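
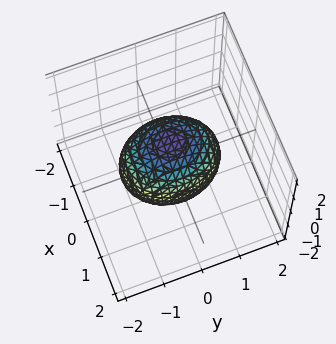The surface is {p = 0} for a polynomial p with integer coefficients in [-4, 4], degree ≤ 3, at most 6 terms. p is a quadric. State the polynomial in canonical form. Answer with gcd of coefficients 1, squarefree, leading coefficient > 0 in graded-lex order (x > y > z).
The degree is 2 — a closed, bounded, convex surface; a quadric.
Symmetries: the x ↦ −x reflection is a symmetry, so x appears only in even powers; mirror symmetry y ↦ −y ⇒ only even powers of y; the z ↦ −z reflection is a symmetry, so z appears only in even powers.
Checking where it meets the axes: among the integer gridlines, it crosses the x-axis at x ∈ {-1, 1}.
Putting this together gives p.

3*x^2 + 2*y^2 + 2*z^2 - 3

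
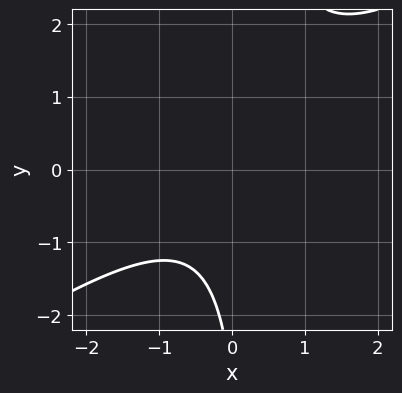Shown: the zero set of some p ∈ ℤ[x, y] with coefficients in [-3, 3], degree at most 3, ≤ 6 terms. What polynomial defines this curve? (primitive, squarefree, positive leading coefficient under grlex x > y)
2*x^2 - 3*x*y + y + 3

1. Degree: the shape is more complex than any degree-1 curve, so deg p = 2.
2. Reading off the gridlines: no x-intercept at any integer in the box; no y-intercept at any integer in the box.
3. These observations pin down the coefficients.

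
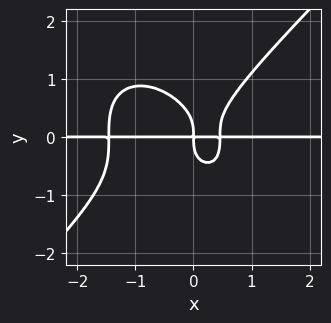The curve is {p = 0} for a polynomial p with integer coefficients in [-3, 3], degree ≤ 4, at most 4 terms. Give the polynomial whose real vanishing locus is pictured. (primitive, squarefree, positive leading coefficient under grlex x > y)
3*x^3*y - 3*y^4 + 3*x^2*y - 2*x*y

First, deg p = 4. The shape is more complex than any degree-3 curve.
Then, against the integer gridlines: every point of the x-axis in the box is on the curve.
Finally, putting this together gives p.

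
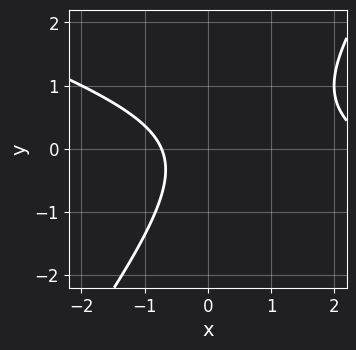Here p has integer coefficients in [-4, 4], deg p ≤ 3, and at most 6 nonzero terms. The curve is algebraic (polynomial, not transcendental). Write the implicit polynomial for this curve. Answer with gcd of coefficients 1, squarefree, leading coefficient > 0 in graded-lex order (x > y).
x^2 + 2*x*y - 2*y^2 - 2*x - 2

The degree is 2 — no degree-1 curve has this shape.
Observable constraints: no y-intercept at any integer in the box.
Putting this together gives p.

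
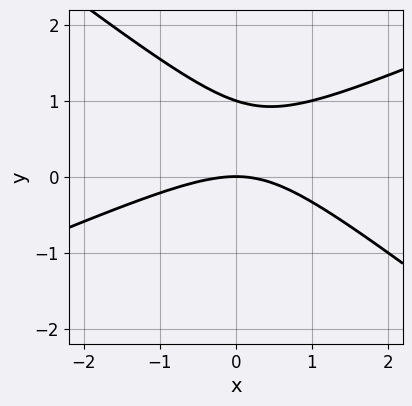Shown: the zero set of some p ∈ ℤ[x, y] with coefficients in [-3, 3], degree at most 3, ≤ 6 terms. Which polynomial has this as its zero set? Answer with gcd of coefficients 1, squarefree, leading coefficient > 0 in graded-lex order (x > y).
x^2 - x*y - 3*y^2 + 3*y

1. deg p = 2.
2. Reading off the gridlines: the y-axis gridline crossings are at y ∈ {0, 1}; it crosses the x-axis at the gridline x = 0.
3. These observations pin down the coefficients.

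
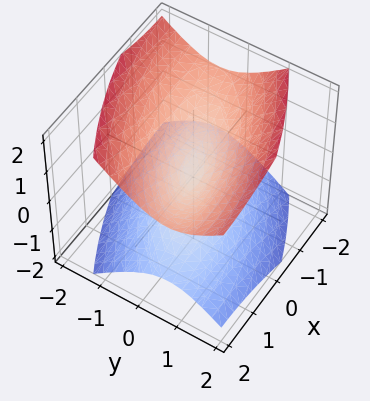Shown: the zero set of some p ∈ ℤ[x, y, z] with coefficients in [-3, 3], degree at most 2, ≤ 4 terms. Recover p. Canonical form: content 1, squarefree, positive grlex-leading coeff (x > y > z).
(a) deg p = 2. The shape is more complex than any degree-1 surface.
(b) From the visible intercepts: it meets the x-axis at x = 0 (among the integer gridlines); it crosses the z-axis at the gridline z = 0; it crosses the y-axis at the gridline y = 0.
(c) Putting this together gives p.

x^2 - 2*x*y + 3*y^2 - 3*z^2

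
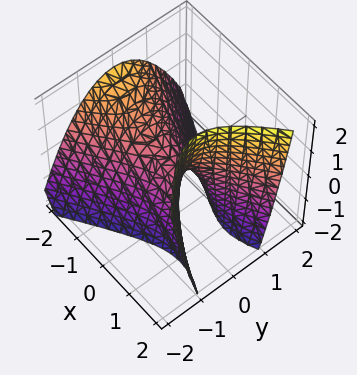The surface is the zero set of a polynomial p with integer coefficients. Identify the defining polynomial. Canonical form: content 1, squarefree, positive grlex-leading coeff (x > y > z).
deg p = 2.
Checking where it meets the axes: one x-axis crossing is at x = 0; it crosses the z-axis at the gridline z = 0; it crosses the y-axis at the gridline y = 0.
These observations pin down the coefficients.

x^2 + x*z - 2*y^2 - z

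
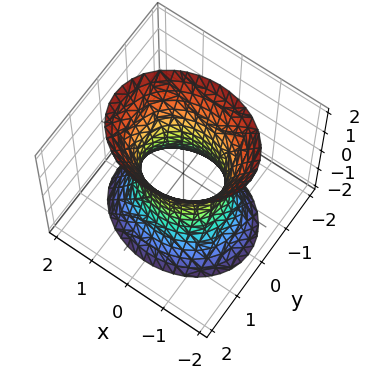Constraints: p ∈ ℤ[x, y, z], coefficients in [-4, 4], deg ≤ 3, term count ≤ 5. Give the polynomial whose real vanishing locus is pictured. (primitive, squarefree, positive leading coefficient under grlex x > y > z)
Degree: one connected sheet with a waist; a quadric, so deg p = 2.
Symmetries: mirror symmetry y ↦ −y ⇒ only even powers of y; mirror symmetry z ↦ −z ⇒ only even powers of z; it's symmetric under x → −x, forcing even powers of x.
From the visible intercepts: the surface avoids every integer z-axis point in the box; the x-axis gridline crossings are at x ∈ {-1, 1}.
Fitting integer coefficients to these (and the overall shape) gives p.

2*x^2 + 3*y^2 - z^2 - 2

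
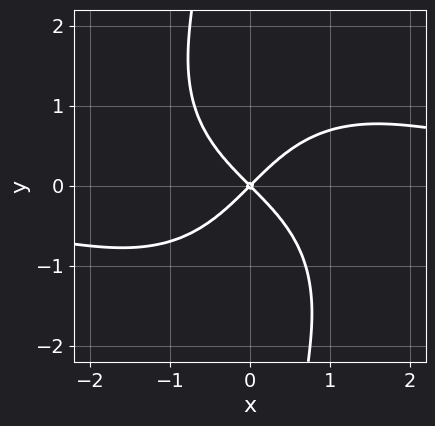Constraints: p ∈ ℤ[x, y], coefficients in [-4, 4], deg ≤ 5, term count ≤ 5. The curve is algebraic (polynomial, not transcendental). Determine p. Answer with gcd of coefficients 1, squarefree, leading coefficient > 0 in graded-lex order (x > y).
x^3*y + x*y^3 - 2*x^2 + 2*y^2

First, the degree is 4 — the shape is more complex than any degree-3 curve.
Then, observable constraints: it meets the x-axis at x = 0 (among the integer gridlines); it meets the y-axis at y = 0 (among the integer gridlines).
Finally, the integer polynomial consistent with all of this is the stated p.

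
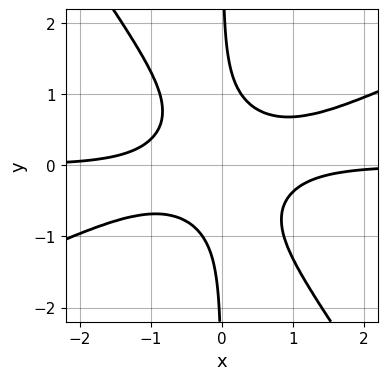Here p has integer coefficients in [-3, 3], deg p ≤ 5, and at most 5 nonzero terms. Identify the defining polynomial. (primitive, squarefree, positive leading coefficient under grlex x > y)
1. The degree is 4 — no degree-3 curve has this shape.
2. From the visible intercepts: no x-intercept at any integer in the box; the curve avoids every integer y-axis point in the box.
3. Together with the visible shape, these determine p as stated.

2*x^3*y - 3*x^2*y^2 - 3*x*y^3 + 1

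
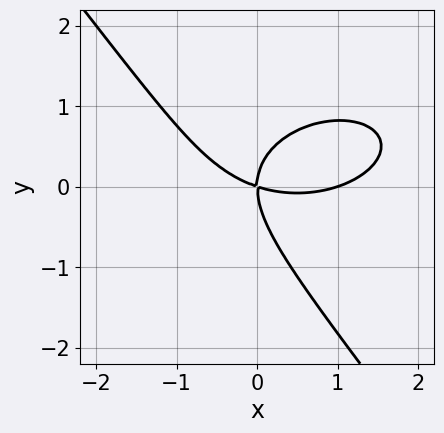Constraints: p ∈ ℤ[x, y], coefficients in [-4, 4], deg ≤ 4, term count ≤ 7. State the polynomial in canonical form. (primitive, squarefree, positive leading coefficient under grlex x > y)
Degree: a generic line meets the curve in up to 3 points, so deg p = 3.
Checking where it meets the axes: it meets the y-axis at y = 0 (among the integer gridlines); the x-axis gridline crossings are at x ∈ {0, 1}.
Matching integer coefficients to the picture gives p.

x^3 + 2*x*y^2 + 2*y^3 - x^2 - 3*x*y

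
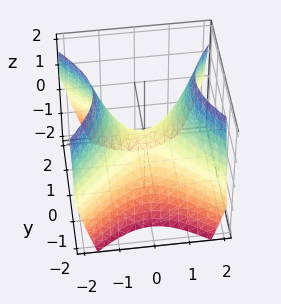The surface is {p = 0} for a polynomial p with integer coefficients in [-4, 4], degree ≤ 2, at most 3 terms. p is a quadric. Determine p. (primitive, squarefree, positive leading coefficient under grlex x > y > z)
First, deg p = 2.
Then, symmetries: it's symmetric under y → −y, forcing even powers of y; mirror symmetry x ↦ −x ⇒ only even powers of x.
Next, reading off the gridlines: one y-axis crossing is at y = 0; it crosses the z-axis at the gridline z = 0.
Finally, putting this together gives p.

x^2 - y^2 - z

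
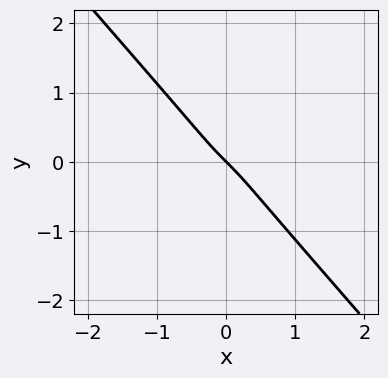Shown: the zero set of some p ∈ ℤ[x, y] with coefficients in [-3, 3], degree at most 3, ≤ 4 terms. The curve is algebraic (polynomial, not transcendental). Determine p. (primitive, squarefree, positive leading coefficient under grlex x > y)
3*x^3 + 2*y^3 + x + y

(a) The degree is 3 — no degree-2 curve has this shape.
(b) Against the integer gridlines: it crosses the y-axis at the gridline y = 0; one x-axis crossing is at x = 0.
(c) Solving for integer coefficients yields p as stated.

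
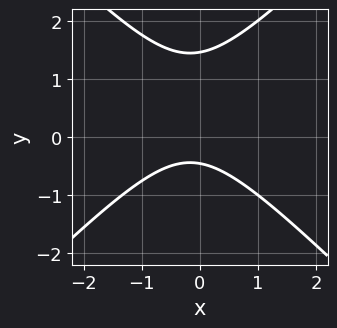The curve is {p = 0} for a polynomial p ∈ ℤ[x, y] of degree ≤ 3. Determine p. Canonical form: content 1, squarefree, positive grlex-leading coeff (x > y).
3*x^2 - 3*y^2 + x + 3*y + 2

(a) deg p = 2.
(b) From the visible intercepts: it misses every integer gridline on the x-axis.
(c) Assembling these constraints gives the stated polynomial.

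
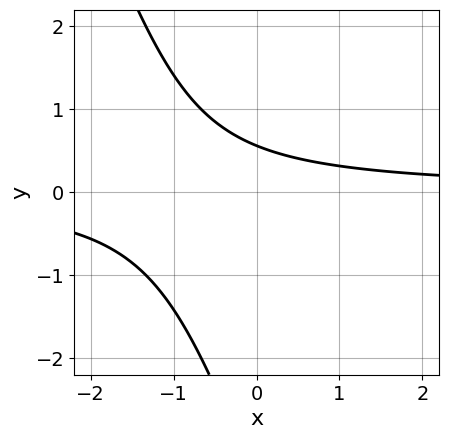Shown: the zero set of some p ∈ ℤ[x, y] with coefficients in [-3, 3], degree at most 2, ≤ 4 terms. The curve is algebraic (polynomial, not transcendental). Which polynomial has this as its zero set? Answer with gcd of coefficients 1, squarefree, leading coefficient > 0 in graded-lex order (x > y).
3*x*y + y^2 + 3*y - 2

First, the degree is 2 — a generic line meets the curve in up to 2 points.
Then, observable constraints: the curve avoids every integer x-axis point in the box.
Finally, assembling these constraints gives the stated polynomial.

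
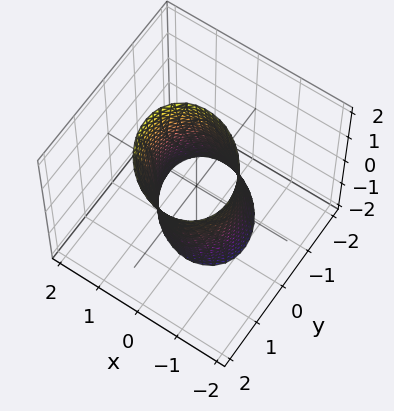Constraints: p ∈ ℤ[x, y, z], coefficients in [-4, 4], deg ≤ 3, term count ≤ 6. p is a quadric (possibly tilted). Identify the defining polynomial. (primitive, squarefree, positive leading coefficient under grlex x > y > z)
2*x^2 + x*y + 2*y^2 - y*z - 2

First, deg p = 2. The shape is more complex than any degree-1 surface.
Then, checking where it meets the axes: among the integer gridlines, it crosses the y-axis at y ∈ {-1, 1}; among the integer gridlines, it crosses the x-axis at x ∈ {-1, 1}.
Finally, matching integer coefficients to the picture gives p.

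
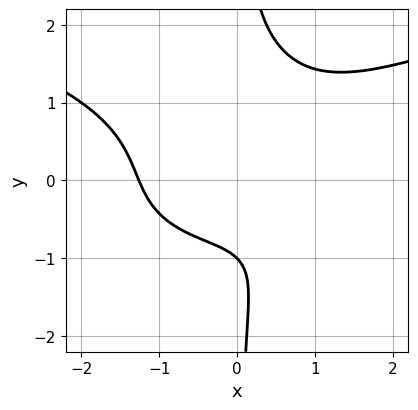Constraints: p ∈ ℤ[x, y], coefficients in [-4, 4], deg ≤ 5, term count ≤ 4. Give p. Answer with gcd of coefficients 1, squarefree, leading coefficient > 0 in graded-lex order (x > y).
2*x*y^3 - x^3 - 2*y - 2

First, deg p = 4.
Then, observable constraints: it meets the y-axis at y = -1 (among the integer gridlines).
Finally, the integer polynomial consistent with all of this is the stated p.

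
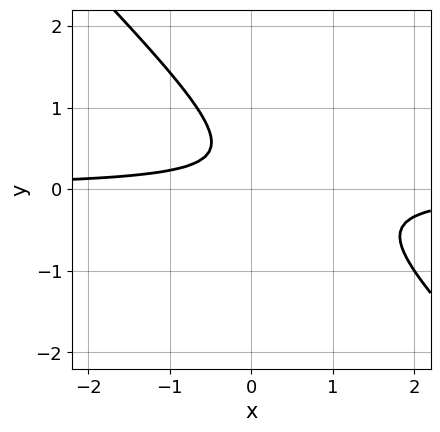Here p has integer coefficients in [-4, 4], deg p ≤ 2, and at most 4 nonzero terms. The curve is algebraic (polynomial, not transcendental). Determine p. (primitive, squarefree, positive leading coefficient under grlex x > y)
3*x*y + 3*y^2 - 2*y + 1

Degree: the shape is more complex than any degree-1 curve, so deg p = 2.
Checking where it meets the axes: no y-intercept at any integer in the box; it misses every integer gridline on the x-axis.
Matching integer coefficients to the picture gives p.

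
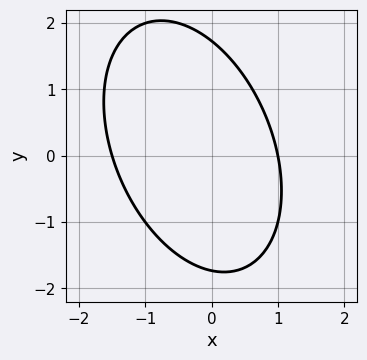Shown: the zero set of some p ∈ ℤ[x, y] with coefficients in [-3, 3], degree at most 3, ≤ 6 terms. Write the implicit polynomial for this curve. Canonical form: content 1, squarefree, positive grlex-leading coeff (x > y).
2*x^2 + x*y + y^2 + x - 3

1. deg p = 2. No degree-1 curve has this shape.
2. Reading off the gridlines: it meets the x-axis at x = 1 (among the integer gridlines).
3. The integer polynomial consistent with all of this is the stated p.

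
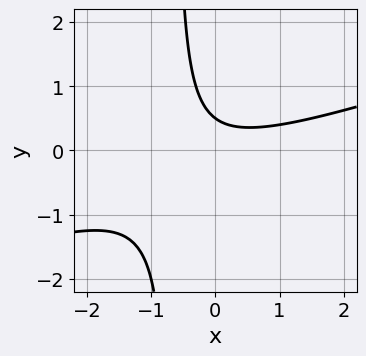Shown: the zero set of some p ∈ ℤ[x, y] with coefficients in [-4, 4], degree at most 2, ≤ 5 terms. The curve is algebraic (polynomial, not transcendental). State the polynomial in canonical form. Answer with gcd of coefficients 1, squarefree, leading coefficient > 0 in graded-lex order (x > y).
1. Degree: a generic line meets the curve in up to 2 points, so deg p = 2.
2. From the axis intercepts and sections: no x-intercept at any integer in the box.
3. Putting this together gives p.

x^2 - 3*x*y - 2*y + 1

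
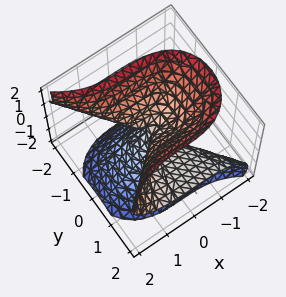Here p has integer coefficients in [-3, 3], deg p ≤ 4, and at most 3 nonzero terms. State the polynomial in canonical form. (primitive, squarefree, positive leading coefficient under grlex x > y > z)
x^3 - 2*y^2*z + z^3

1. deg p = 3. A generic line meets the surface in up to 3 points.
2. From the visible intercepts: one z-axis crossing is at z = 0; the visible y-axis segment lies entirely on the surface; it crosses the x-axis at the gridline x = 0.
3. Assembling these constraints gives the stated polynomial.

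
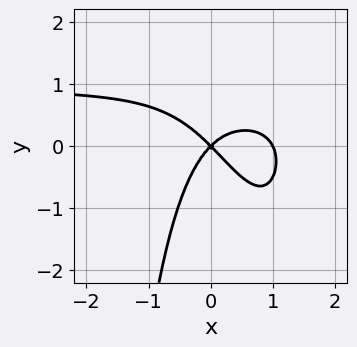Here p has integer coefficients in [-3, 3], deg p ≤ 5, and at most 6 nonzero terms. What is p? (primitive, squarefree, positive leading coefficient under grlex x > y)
(a) The degree is 4 — a generic line meets the curve in up to 4 points.
(b) Checking where it meets the axes: among the integer gridlines, it crosses the x-axis at x ∈ {0, 1}; one y-axis crossing is at y = 0.
(c) Fitting integer coefficients to these (and the overall shape) gives p.

2*x^3*y - 2*x^3 - 3*x^2*y + 2*x^2 - 2*y^2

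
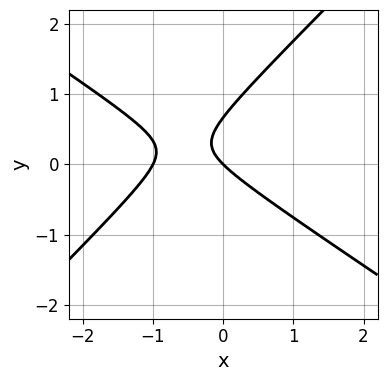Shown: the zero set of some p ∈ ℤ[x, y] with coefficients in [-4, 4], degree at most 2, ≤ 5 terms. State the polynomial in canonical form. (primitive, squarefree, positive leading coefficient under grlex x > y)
2*x^2 + x*y - 3*y^2 + 2*x + 2*y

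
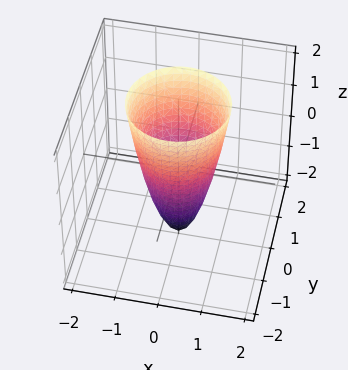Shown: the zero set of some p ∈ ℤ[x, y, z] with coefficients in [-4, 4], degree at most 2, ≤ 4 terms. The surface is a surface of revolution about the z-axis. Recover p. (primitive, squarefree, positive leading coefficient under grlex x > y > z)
First, degree: a generic line meets the surface in up to 2 points, so deg p = 2.
Then, by symmetry, every cross-section ⟂ z is a circle, so x, y appear only via x² + y².
Then, observable constraints: one z-axis crossing is at z = -2; a circular section at z = 2 has radius between 1 and 2.
Finally, together with the visible shape, these determine p as stated.

3*x^2 + 3*y^2 - z - 2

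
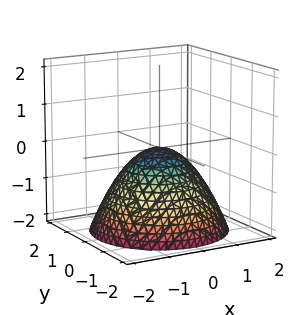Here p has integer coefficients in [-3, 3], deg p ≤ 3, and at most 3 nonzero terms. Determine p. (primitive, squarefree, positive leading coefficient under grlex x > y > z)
2*x^2 + 2*y^2 + 3*z

(a) Degree: a single bowl opening along one axis; a quadric, so deg p = 2.
(b) Symmetry: the z-axis is an axis of rotation, so x and y enter only as x² + y².
(c) Checking where it meets the axes: it meets the y-axis at y = 0 (among the integer gridlines); it meets the x-axis at x = 0 (among the integer gridlines); a circular section at z = -2 has radius between 1 and 2; it crosses the z-axis at the gridline z = 0.
(d) Together with the visible shape, these determine p as stated.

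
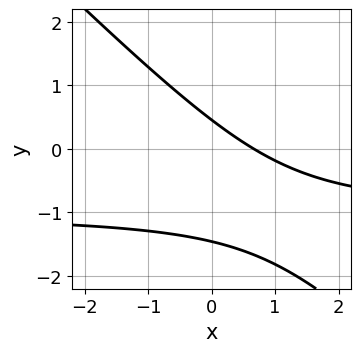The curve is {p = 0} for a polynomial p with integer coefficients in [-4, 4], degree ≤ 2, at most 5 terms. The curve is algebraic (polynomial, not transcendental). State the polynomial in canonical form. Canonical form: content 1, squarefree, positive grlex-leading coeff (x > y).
1. The degree is 2 — the shape is more complex than any degree-1 curve.
2. Matching integer coefficients to the picture gives p.

3*x*y + 3*y^2 + 3*x + 3*y - 2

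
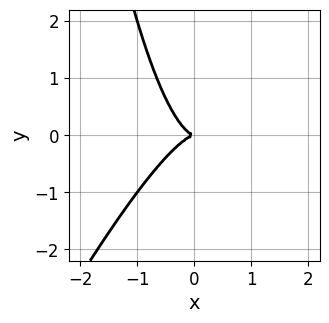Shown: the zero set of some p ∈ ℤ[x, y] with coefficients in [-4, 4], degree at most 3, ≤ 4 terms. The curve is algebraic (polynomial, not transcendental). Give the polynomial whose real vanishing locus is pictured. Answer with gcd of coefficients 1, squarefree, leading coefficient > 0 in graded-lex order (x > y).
2*x^3 - x^2*y + y^2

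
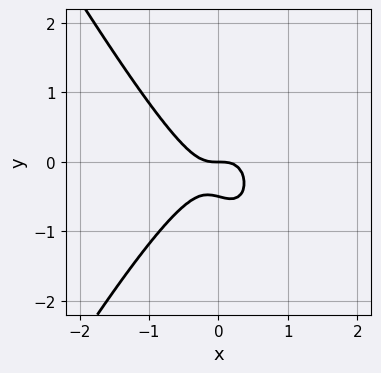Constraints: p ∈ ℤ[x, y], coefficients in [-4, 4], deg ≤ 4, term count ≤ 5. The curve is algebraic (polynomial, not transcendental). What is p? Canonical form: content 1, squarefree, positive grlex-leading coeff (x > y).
deg p = 3.
Against the integer gridlines: one x-axis crossing is at x = 0; it meets the y-axis at y = 0 (among the integer gridlines).
Fitting integer coefficients to these (and the overall shape) gives p.

3*x^3 - x*y^2 + 2*y^2 + y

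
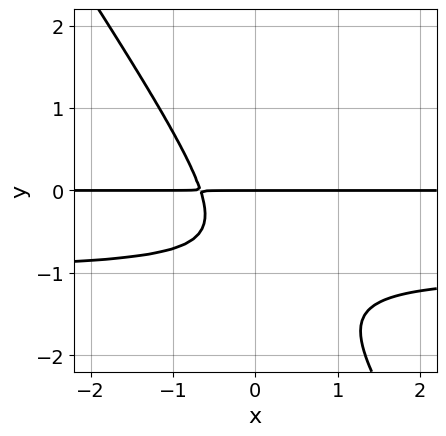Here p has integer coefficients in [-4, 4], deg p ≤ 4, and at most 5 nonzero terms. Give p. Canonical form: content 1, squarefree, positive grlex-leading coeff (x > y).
3*x*y^2 + 2*y^3 + 3*x*y + 3*y^2 + 2*y

1. deg p = 3.
2. Checking where it meets the axes: it meets the y-axis at y = 0 (among the integer gridlines); every point of the x-axis in the box is on the curve.
3. Matching integer coefficients to the picture gives p.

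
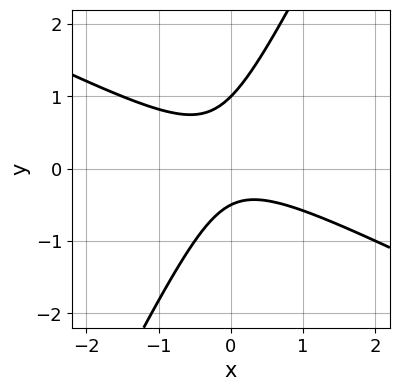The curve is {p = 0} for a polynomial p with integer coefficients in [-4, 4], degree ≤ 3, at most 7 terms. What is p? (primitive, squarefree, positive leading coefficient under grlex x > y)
2*x^2 + 3*x*y - 2*y^2 + y + 1

(a) deg p = 2. The shape is more complex than any degree-1 curve.
(b) Reading off the gridlines: one y-axis crossing is at y = 1; the curve avoids every integer x-axis point in the box.
(c) Fitting integer coefficients to these (and the overall shape) gives p.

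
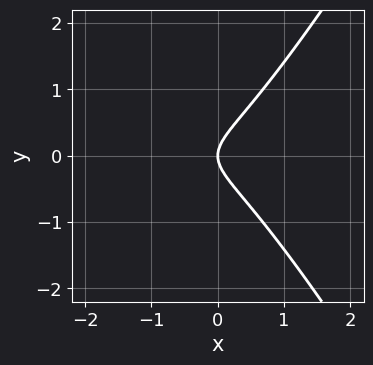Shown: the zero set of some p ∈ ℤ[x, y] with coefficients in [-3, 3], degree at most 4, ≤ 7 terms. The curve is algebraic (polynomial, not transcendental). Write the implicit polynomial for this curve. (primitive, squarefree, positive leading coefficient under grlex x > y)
1. The degree is 3 — no degree-2 curve has this shape.
2. Symmetries: it's symmetric under y → −y, forcing even powers of y.
3. From the axis intercepts and sections: it crosses the y-axis at the gridline y = 0; it crosses the x-axis at the gridline x = 0.
4. The integer polynomial consistent with all of this is the stated p.

3*x^3 - x*y^2 + 3*x^2 - 3*y^2 + 2*x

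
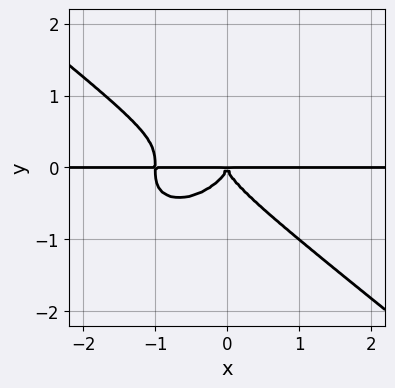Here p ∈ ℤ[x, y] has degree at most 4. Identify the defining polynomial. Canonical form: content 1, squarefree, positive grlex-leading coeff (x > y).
x^3*y + 2*y^4 + x^2*y

1. deg p = 4.
2. From the axis intercepts and sections: every point of the x-axis in the box is on the curve.
3. Matching integer coefficients to the picture gives p.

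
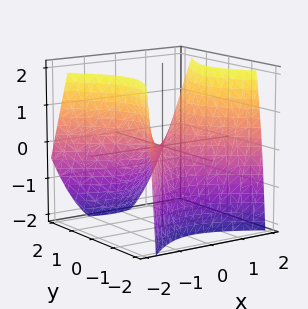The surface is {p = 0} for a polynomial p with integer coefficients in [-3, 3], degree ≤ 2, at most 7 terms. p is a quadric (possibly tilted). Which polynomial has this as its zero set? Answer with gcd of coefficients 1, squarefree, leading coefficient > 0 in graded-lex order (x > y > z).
(a) Degree: a generic line meets the surface in up to 2 points, so deg p = 2.
(b) Reading off the gridlines: one y-axis crossing is at y = 0; it crosses the x-axis at the gridline x = 0; it meets the z-axis at z = 0 (among the integer gridlines).
(c) Solving for integer coefficients yields p as stated.

3*x^2 + x*y - 3*y^2 - y*z - 3*z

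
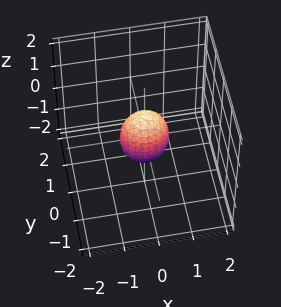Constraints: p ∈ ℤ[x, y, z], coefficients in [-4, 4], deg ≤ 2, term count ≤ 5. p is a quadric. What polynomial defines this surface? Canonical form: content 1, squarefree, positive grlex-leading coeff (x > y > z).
1. Degree: bounded and convex; a quadric, so deg p = 2.
2. Symmetries: it's symmetric under z → −z, forcing even powers of z; the x ↦ −x reflection is a symmetry, so x appears only in even powers; the y ↦ −y reflection is a symmetry, so y appears only in even powers.
3. Reading off the gridlines: the z-axis gridline crossings are at z ∈ {-1, 1}.
4. Assembling these constraints gives the stated polynomial.

2*x^2 + 3*y^2 + z^2 - 1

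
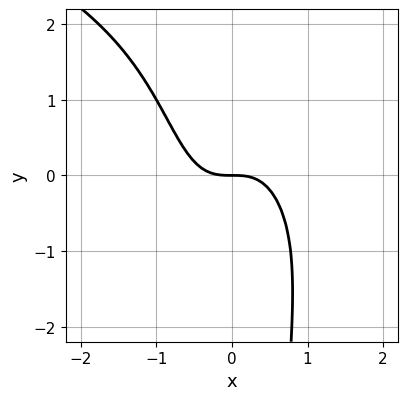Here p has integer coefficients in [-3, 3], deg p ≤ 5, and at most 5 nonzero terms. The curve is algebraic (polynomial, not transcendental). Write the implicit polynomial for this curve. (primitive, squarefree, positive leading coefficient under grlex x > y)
1. Degree: a generic line meets the curve in up to 4 points, so deg p = 4.
2. Checking where it meets the axes: it crosses the y-axis at the gridline y = 0; one x-axis crossing is at x = 0.
3. The integer polynomial consistent with all of this is the stated p.

x^2*y^2 + 3*x^3 + 2*y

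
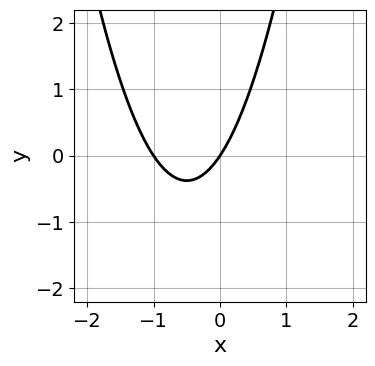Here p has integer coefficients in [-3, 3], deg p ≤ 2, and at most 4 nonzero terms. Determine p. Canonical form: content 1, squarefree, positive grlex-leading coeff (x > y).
3*x^2 + 3*x - 2*y

(a) deg p = 2.
(b) Against the integer gridlines: among the integer gridlines, it crosses the x-axis at x ∈ {-1, 0}; it crosses the y-axis at the gridline y = 0.
(c) Matching integer coefficients to the picture gives p.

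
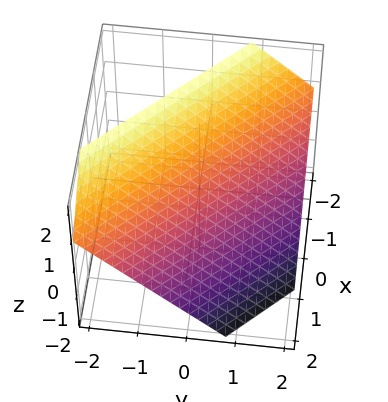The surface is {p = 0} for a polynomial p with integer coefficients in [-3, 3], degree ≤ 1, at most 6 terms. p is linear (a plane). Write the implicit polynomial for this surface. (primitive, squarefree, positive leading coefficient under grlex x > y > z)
3*x + 3*y + 3*z - 2

First, the degree is 1 — the surface is flat (a plane).
Finally, the integer polynomial consistent with all of this is the stated p.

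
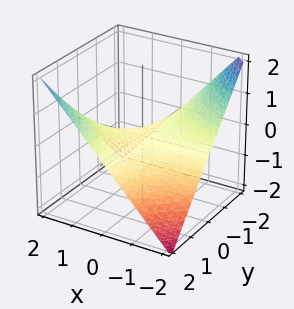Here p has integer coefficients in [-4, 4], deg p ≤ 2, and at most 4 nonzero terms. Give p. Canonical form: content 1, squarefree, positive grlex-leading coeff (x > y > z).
(a) The degree is 2 — a saddle surface; a quadric.
(b) Reading off the gridlines: one z-axis crossing is at z = 0; the visible y-axis segment lies entirely on the surface; the visible x-axis segment lies entirely on the surface.
(c) Putting this together gives p.

x*y - 2*z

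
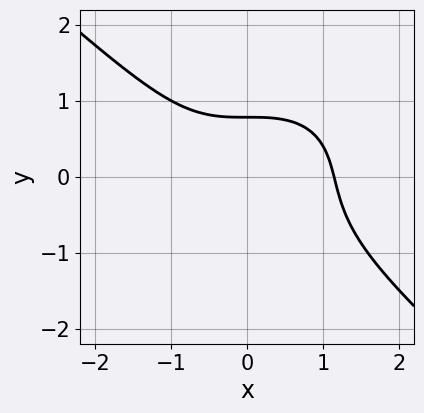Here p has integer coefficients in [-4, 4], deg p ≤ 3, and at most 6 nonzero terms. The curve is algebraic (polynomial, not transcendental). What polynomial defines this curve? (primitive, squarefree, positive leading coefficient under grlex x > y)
(a) The degree is 3 — no degree-2 curve has this shape.
(b) The integer polynomial consistent with all of this is the stated p.

2*x^3 + 3*y^3 + 2*y - 3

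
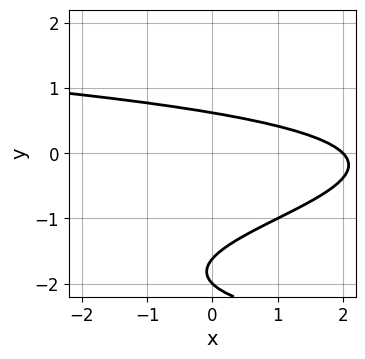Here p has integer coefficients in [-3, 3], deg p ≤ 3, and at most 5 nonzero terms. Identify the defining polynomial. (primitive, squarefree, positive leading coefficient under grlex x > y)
y^3 + 3*y^2 + x + y - 2

1. Degree: no degree-2 curve has this shape, so deg p = 3.
2. From the visible intercepts: it crosses the y-axis at the gridline y = -2; one x-axis crossing is at x = 2.
3. Assembling these constraints gives the stated polynomial.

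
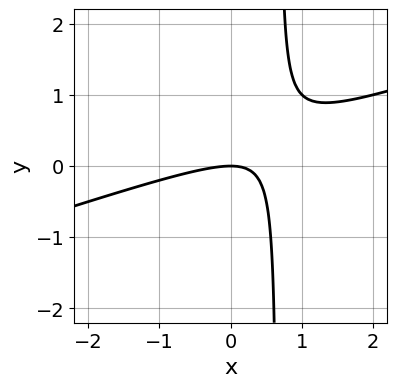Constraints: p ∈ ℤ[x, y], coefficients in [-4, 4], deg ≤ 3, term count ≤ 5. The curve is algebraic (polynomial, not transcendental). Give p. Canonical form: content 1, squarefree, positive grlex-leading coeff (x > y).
x^2 - 3*x*y + 2*y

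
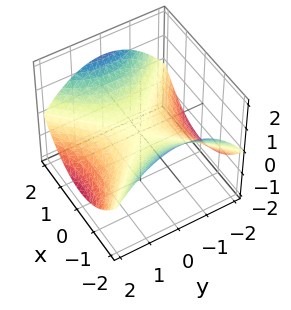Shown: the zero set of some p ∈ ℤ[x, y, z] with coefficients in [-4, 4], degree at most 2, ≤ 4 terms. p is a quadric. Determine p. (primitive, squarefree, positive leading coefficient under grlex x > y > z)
x^2 - y^2 - 3*z

First, the degree is 2 — a saddle surface; a quadric.
Next, symmetries: it's symmetric under y → −y, forcing even powers of y; mirror symmetry x ↦ −x ⇒ only even powers of x.
Then, against the integer gridlines: one z-axis crossing is at z = 0; one y-axis crossing is at y = 0; it meets the x-axis at x = 0 (among the integer gridlines).
Finally, putting this together gives p.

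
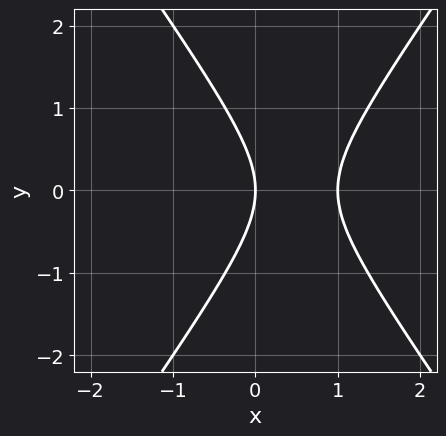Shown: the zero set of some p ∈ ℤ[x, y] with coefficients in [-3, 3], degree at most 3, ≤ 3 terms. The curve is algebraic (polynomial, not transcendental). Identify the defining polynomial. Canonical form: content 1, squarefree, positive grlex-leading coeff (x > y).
2*x^2 - y^2 - 2*x

First, the degree is 2 — the shape is more complex than any degree-1 curve.
Next, symmetries: the y ↦ −y reflection is a symmetry, so y appears only in even powers.
Then, checking where it meets the axes: among the integer gridlines, it crosses the x-axis at x ∈ {0, 1}; one y-axis crossing is at y = 0.
Finally, putting this together gives p.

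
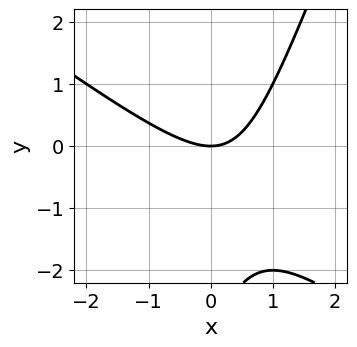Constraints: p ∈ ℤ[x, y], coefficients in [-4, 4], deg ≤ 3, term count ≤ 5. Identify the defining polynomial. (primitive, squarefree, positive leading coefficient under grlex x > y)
2*x^2 + 2*x*y - y^2 - 3*y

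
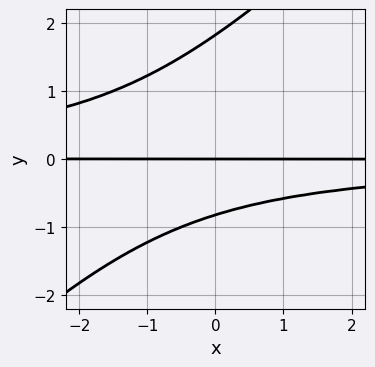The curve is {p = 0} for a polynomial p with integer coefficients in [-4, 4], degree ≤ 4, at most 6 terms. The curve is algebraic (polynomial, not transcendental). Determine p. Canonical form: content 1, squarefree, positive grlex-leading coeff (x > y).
First, the degree is 3 — no degree-2 curve has this shape.
Then, reading off the gridlines: it crosses the y-axis at the gridline y = 0; every point of the x-axis in the box is on the curve.
Finally, together with the visible shape, these determine p as stated.

2*x*y^2 - 2*y^3 + 2*y^2 + 3*y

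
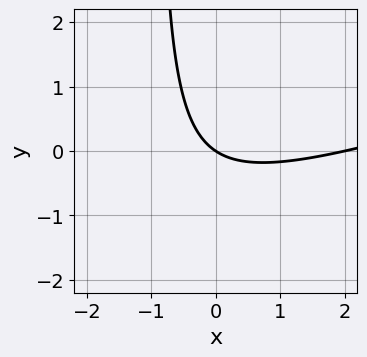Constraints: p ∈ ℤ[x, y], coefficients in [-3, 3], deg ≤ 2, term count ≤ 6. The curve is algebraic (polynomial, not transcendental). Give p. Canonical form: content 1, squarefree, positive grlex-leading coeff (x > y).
deg p = 2. A generic line meets the curve in up to 2 points.
Observable constraints: among the integer gridlines, it crosses the x-axis at x ∈ {0, 2}; it meets the y-axis at y = 0 (among the integer gridlines).
Solving for integer coefficients yields p as stated.

x^2 - 3*x*y - 2*x - 3*y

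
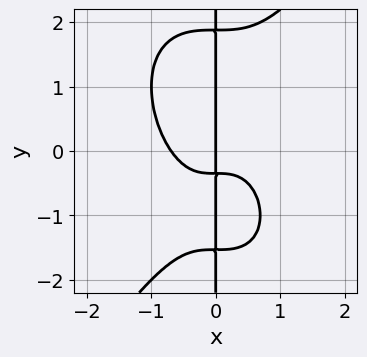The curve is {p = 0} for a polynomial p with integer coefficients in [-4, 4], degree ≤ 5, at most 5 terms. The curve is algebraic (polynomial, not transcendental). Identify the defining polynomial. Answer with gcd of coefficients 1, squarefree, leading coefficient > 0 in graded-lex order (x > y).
First, deg p = 4.
Next, checking where it meets the axes: it meets the x-axis at x = 0 (among the integer gridlines); the visible y-axis segment lies entirely on the curve.
Finally, putting this together gives p.

3*x^4 - x*y^3 + 3*x*y + x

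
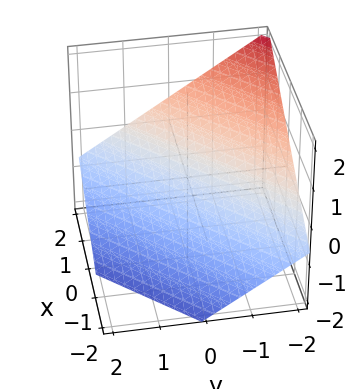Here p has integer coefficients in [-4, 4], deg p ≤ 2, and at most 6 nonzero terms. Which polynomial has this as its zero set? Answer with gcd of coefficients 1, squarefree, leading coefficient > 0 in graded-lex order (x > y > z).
2*x - 2*y - 3*z - 2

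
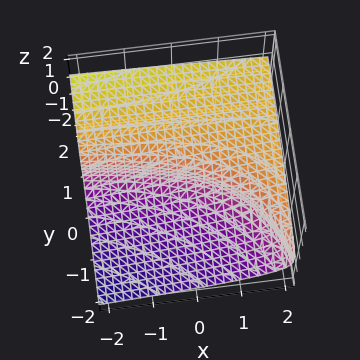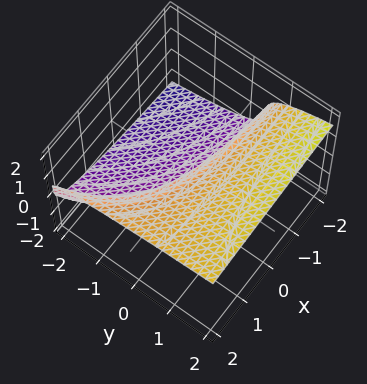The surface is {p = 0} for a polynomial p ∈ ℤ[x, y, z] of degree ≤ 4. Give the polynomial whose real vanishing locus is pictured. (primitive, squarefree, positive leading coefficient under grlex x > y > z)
(a) Degree: the shape is more complex than any degree-2 surface, so deg p = 3.
(b) Reading off the gridlines: it meets the z-axis at z = 0 (among the integer gridlines); one y-axis crossing is at y = 0; it meets the x-axis at x = 0 (among the integer gridlines).
(c) Matching integer coefficients to the picture gives p.

3*z^3 + x*y - x - 3*y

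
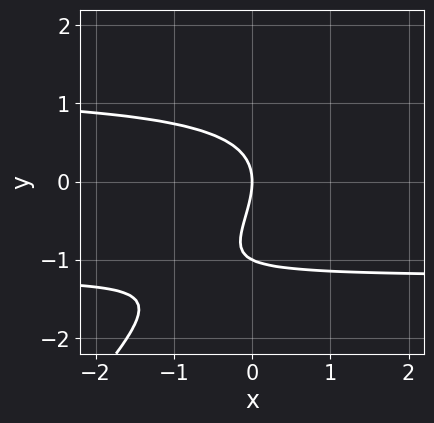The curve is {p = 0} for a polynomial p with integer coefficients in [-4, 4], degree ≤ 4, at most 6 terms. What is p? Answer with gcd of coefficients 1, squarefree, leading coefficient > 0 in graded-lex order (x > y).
(a) The degree is 3 — no degree-2 curve has this shape.
(b) Reading off the gridlines: among the integer gridlines, it crosses the y-axis at y ∈ {-1, 0}; it crosses the x-axis at the gridline x = 0.
(c) Putting this together gives p.

2*x*y^2 - 2*y^3 - 2*y^2 - 3*x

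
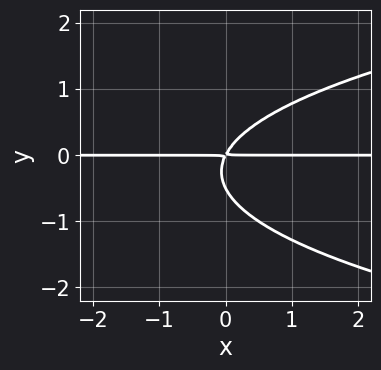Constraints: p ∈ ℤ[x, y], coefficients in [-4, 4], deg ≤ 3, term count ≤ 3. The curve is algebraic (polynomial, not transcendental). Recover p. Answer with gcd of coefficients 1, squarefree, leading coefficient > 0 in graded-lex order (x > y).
2*y^3 - 2*x*y + y^2

First, the degree is 3 — a generic line meets the curve in up to 3 points.
Next, from the visible intercepts: the visible x-axis segment lies entirely on the curve.
Finally, these observations pin down the coefficients.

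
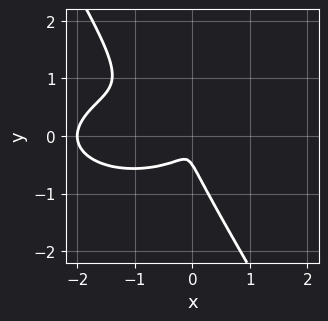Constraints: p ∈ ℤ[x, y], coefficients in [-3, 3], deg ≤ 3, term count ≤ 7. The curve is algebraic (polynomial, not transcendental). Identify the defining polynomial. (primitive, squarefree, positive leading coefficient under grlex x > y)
x^3 + 3*x*y^2 + 2*y^3 + 2*x^2 + y^2

First, degree: the shape is more complex than any degree-2 curve, so deg p = 3.
Then, from the visible intercepts: it crosses the x-axis at the gridline x = -2.
Finally, these observations pin down the coefficients.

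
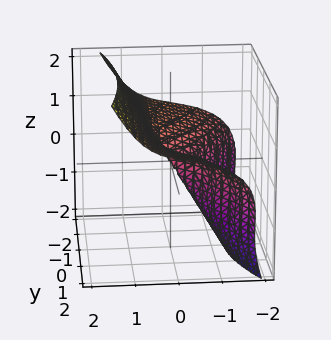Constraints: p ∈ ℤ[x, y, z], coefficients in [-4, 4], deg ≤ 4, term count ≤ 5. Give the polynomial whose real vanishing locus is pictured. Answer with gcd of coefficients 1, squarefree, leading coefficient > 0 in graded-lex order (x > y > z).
x^3 + 3*x*z^2 - y^2*z - 2*z^3 + y^2

deg p = 3. No degree-2 surface has this shape.
Checking where it meets the axes: it crosses the x-axis at the gridline x = 0; one y-axis crossing is at y = 0; it crosses the z-axis at the gridline z = 0.
Solving for integer coefficients yields p as stated.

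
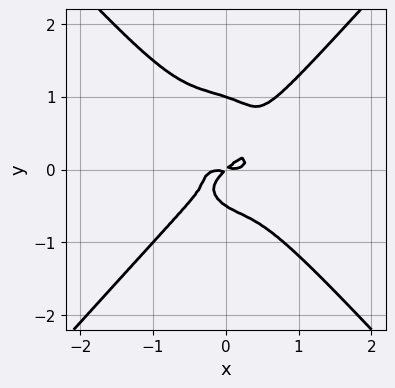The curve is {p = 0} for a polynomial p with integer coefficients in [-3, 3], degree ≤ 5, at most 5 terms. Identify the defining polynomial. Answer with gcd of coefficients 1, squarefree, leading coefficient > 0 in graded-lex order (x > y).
3*x^4 - 2*y^4 + y^3 - x*y + y^2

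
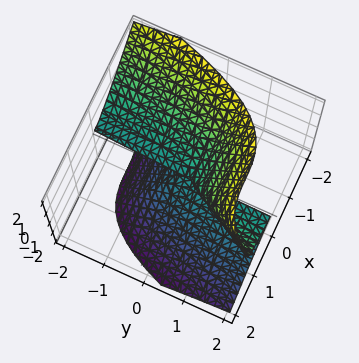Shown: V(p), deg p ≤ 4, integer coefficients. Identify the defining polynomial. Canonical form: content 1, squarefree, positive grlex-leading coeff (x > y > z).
The degree is 3 — a generic line meets the surface in up to 3 points.
Against the integer gridlines: it meets the z-axis at z = 0 (among the integer gridlines); one x-axis crossing is at x = 0; the visible y-axis segment lies entirely on the surface.
Putting this together gives p.

3*x^3 - 3*y*z^2 + 2*z^3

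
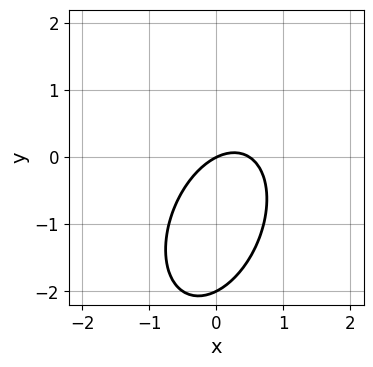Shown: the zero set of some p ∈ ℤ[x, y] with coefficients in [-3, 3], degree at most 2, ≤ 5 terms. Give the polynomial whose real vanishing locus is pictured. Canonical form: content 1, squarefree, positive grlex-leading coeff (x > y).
deg p = 2. No degree-1 curve has this shape.
Reading off the gridlines: it crosses the x-axis at the gridline x = 0; among the integer gridlines, it crosses the y-axis at y ∈ {-2, 0}.
Together with the visible shape, these determine p as stated.

2*x^2 - x*y + y^2 - x + 2*y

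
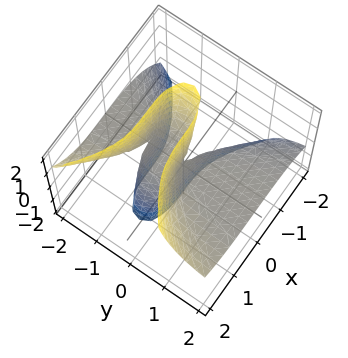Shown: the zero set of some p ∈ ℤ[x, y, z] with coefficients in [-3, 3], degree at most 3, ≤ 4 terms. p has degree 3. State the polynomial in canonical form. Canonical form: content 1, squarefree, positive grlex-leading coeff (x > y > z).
(a) The degree is 3 — the shape is more complex than any degree-2 surface.
(b) Reading off the gridlines: one x-axis crossing is at x = 0; the visible y-axis segment lies entirely on the surface; every point of the z-axis in the box is on the surface.
(c) Matching integer coefficients to the picture gives p.

x^3 - 3*y^2*z - 3*y*z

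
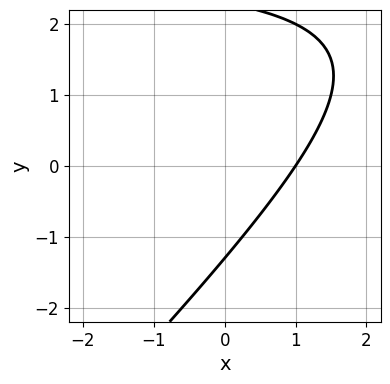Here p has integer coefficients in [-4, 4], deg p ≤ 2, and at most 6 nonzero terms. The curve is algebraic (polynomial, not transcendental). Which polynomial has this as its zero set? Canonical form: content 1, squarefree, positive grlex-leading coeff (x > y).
x*y - y^2 - 3*x + y + 3

(a) deg p = 2. The shape is more complex than any degree-1 curve.
(b) Observable constraints: one x-axis crossing is at x = 1.
(c) The integer polynomial consistent with all of this is the stated p.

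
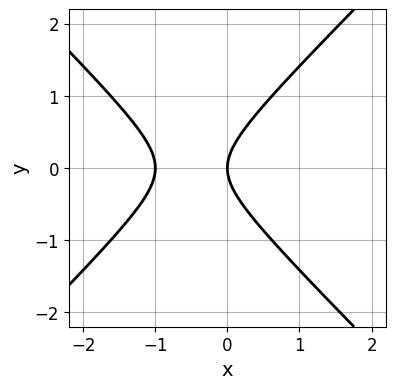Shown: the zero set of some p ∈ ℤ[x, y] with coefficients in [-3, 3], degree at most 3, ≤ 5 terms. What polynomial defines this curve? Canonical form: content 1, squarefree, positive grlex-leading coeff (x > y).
First, degree: the shape is more complex than any degree-1 curve, so deg p = 2.
Then, symmetries: mirror symmetry y ↦ −y ⇒ only even powers of y.
Then, checking where it meets the axes: it crosses the y-axis at the gridline y = 0; the x-axis gridline crossings are at x ∈ {-1, 0}.
Finally, the integer polynomial consistent with all of this is the stated p.

x^2 - y^2 + x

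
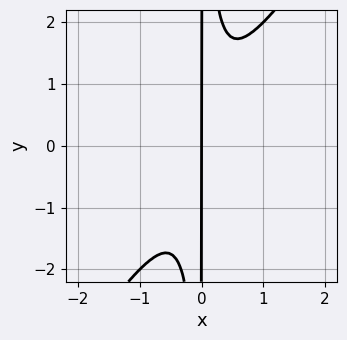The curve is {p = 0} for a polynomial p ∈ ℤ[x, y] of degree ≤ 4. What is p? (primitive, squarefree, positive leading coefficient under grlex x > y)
(a) deg p = 3. The shape is more complex than any degree-2 curve.
(b) Against the integer gridlines: one x-axis crossing is at x = 0; the visible y-axis segment lies entirely on the curve.
(c) Putting this together gives p.

3*x^3 - 2*x^2*y + x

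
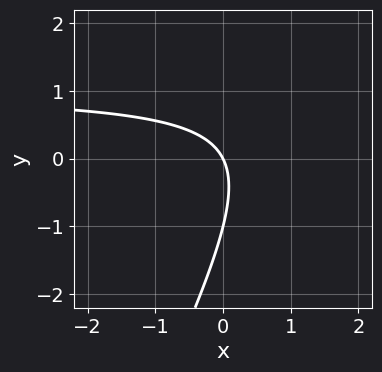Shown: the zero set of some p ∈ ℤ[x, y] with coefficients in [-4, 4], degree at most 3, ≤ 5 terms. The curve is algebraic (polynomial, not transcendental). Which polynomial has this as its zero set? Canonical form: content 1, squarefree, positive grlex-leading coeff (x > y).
2*x*y - y^2 - 2*x - y

(a) Degree: a generic line meets the curve in up to 2 points, so deg p = 2.
(b) Against the integer gridlines: the y-axis gridline crossings are at y ∈ {-1, 0}; it crosses the x-axis at the gridline x = 0.
(c) Fitting integer coefficients to these (and the overall shape) gives p.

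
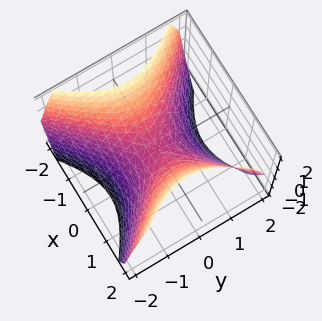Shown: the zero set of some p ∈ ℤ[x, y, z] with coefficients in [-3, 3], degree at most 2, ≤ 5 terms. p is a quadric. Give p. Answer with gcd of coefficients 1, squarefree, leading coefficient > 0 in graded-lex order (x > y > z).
x^2 - y^2 - z

(a) The degree is 2 — a saddle surface; a quadric.
(b) Symmetries: the y ↦ −y reflection is a symmetry, so y appears only in even powers; mirror symmetry x ↦ −x ⇒ only even powers of x.
(c) Checking where it meets the axes: it crosses the y-axis at the gridline y = 0; it crosses the x-axis at the gridline x = 0.
(d) Assembling these constraints gives the stated polynomial.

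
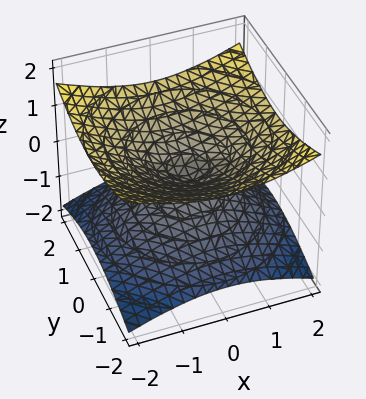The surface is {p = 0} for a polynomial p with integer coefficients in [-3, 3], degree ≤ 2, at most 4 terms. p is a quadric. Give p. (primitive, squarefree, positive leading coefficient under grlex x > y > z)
x^2 + y^2 - 3*z^2

First, deg p = 2. A double cone through the origin; a quadric.
Then, symmetries: mirror symmetry z ↦ −z ⇒ only even powers of z; the z-axis is an axis of rotation, so x and y enter only as x² + y².
Then, checking where it meets the axes: a circular section at z = 1 has radius between 1 and 2; one y-axis crossing is at y = 0.
Finally, the integer polynomial consistent with all of this is the stated p.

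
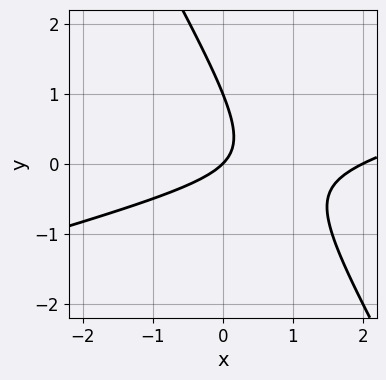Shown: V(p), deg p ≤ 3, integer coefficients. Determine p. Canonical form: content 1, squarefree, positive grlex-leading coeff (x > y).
x^2 - 3*x*y - 2*y^2 - 2*x + 2*y

1. The degree is 2 — no degree-1 curve has this shape.
2. From the visible intercepts: among the integer gridlines, it crosses the y-axis at y ∈ {0, 1}; among the integer gridlines, it crosses the x-axis at x ∈ {0, 2}.
3. The integer polynomial consistent with all of this is the stated p.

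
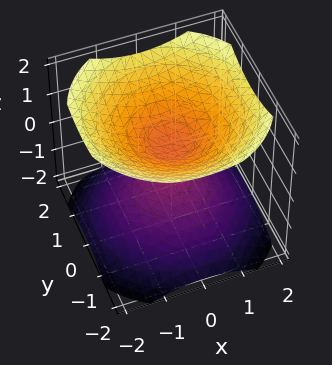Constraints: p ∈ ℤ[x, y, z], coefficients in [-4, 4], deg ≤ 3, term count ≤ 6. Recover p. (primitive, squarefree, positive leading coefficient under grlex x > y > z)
1. There are 2 components. Treating them together as one polynomial.
2. Degree: a generic line meets the surface in up to 2 points, so deg p = 2.
3. By symmetry, the z-axis is an axis of rotation, so x and y enter only as x² + y².
4. Observable constraints: a circular section at z = -1 has radius exactly 1; the surface avoids every integer y-axis point in the box; the surface avoids every integer x-axis point in the box.
5. Solving for integer coefficients yields p as stated.

2*x^2 + 2*y^2 - 3*z^2 + 1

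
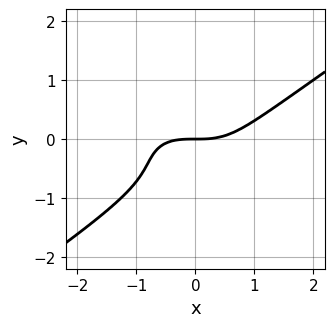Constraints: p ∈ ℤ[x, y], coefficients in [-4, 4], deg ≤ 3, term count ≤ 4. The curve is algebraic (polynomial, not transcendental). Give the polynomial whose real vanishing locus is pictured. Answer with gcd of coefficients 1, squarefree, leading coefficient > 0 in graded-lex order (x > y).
x^3 - 3*y^3 - 3*y^2 - 2*y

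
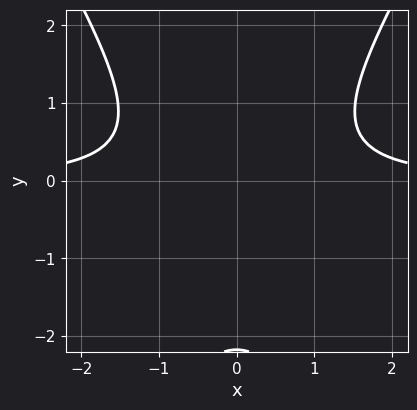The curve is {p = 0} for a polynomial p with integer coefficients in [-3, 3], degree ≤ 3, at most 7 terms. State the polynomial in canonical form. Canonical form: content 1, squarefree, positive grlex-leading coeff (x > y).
3*x^2*y - y^3 - 2*y^2 - y - 3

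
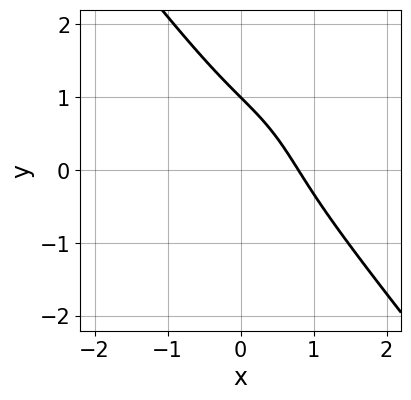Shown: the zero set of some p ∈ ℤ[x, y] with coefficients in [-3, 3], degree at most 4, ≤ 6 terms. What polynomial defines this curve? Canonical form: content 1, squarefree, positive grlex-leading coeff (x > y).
First, the degree is 3 — a generic line meets the curve in up to 3 points.
Then, observable constraints: it meets the y-axis at y = 1 (among the integer gridlines).
Finally, fitting integer coefficients to these (and the overall shape) gives p.

2*x^3 + y^3 + 3*x*y - 1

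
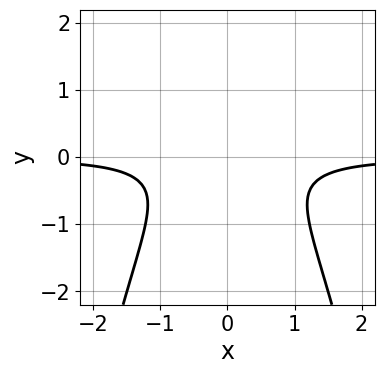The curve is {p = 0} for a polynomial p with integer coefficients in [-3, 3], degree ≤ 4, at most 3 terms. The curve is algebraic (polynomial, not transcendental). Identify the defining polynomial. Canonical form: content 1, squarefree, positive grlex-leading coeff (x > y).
(a) Degree: no degree-2 curve has this shape, so deg p = 3.
(b) Symmetries: mirror symmetry x ↦ −x ⇒ only even powers of x.
(c) From the visible intercepts: no x-intercept at any integer in the box; it misses every integer gridline on the y-axis.
(d) Assembling these constraints gives the stated polynomial.

2*x^2*y + 2*y^2 + 1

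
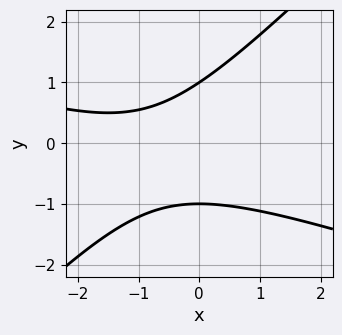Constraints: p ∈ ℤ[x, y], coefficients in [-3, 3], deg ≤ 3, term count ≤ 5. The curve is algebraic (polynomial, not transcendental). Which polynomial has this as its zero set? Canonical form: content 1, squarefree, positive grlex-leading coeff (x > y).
x^2 + 2*x*y - 3*y^2 + 2*x + 3

(a) The degree is 2 — a generic line meets the curve in up to 2 points.
(b) Checking where it meets the axes: among the integer gridlines, it crosses the y-axis at y ∈ {-1, 1}; no x-intercept at any integer in the box.
(c) Matching integer coefficients to the picture gives p.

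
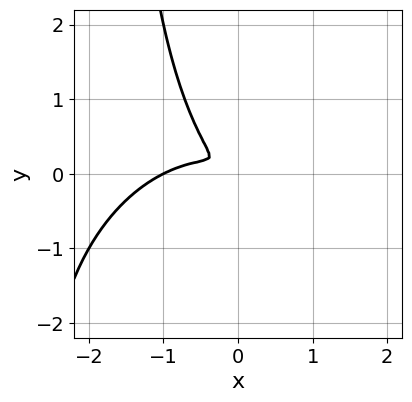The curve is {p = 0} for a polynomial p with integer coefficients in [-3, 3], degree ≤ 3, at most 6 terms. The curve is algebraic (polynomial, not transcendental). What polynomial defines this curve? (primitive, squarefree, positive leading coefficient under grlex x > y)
x^3 + x*y^2 + x^2 + 2*x*y + 2*y^2

1. The degree is 3 — no degree-2 curve has this shape.
2. Observable constraints: it meets the x-axis at x = -1 (among the integer gridlines).
3. The integer polynomial consistent with all of this is the stated p.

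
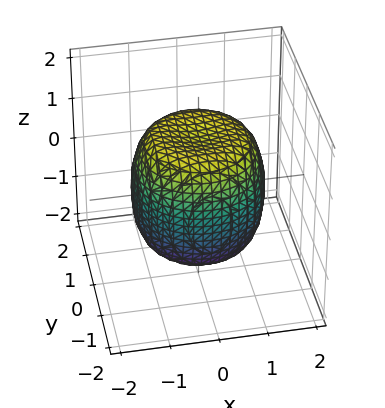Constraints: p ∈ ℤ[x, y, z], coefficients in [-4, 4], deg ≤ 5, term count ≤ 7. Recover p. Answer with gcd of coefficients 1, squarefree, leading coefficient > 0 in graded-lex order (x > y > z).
deg p = 4. A generic line meets the surface in up to 4 points.
Symmetry: every cross-section ⟂ z is a circle, so x, y appear only via x² + y².
Checking where it meets the axes: a circular section at z = 1 has radius between 1 and 2.
Putting this together gives p.

2*x^4 + 4*x^2*y^2 + 2*y^4 - 2*x^2 - 2*y^2 + 2*z^2 - 3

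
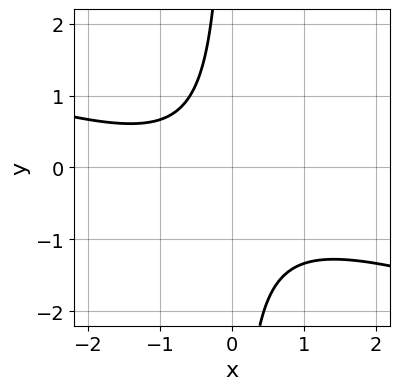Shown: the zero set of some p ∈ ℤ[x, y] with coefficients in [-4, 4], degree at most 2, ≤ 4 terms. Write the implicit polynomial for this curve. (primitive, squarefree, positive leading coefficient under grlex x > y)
The degree is 2 — the shape is more complex than any degree-1 curve.
Checking where it meets the axes: it misses every integer gridline on the x-axis; the curve avoids every integer y-axis point in the box.
Solving for integer coefficients yields p as stated.

x^2 + 3*x*y + x + 2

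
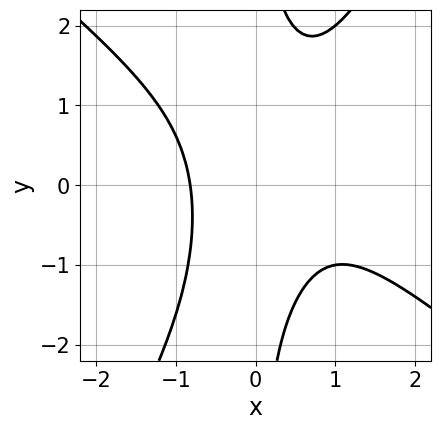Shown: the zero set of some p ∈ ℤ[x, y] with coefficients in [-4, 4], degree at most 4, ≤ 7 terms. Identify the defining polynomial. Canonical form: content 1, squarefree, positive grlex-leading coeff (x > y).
3*x^3 + 2*x^2*y - 2*x*y^2 - 2*x^2 + 3

1. The degree is 3 — no degree-2 curve has this shape.
2. Reading off the gridlines: it misses every integer gridline on the y-axis.
3. Solving for integer coefficients yields p as stated.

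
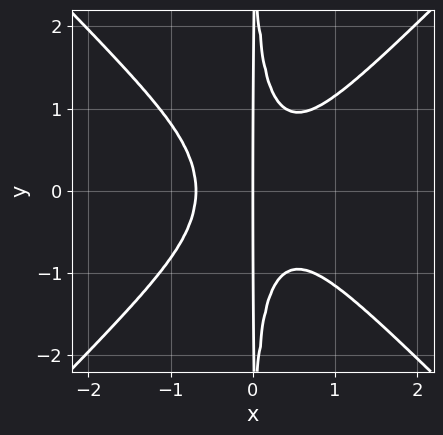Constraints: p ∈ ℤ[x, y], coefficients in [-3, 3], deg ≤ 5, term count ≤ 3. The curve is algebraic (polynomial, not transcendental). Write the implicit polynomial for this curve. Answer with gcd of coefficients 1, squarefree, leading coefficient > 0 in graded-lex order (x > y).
3*x^4 - 3*x^2*y^2 + x

1. Degree: the shape is more complex than any degree-3 curve, so deg p = 4.
2. Symmetries: it's symmetric under y → −y, forcing even powers of y.
3. Against the integer gridlines: one x-axis crossing is at x = 0; every point of the y-axis in the box is on the curve.
4. Putting this together gives p.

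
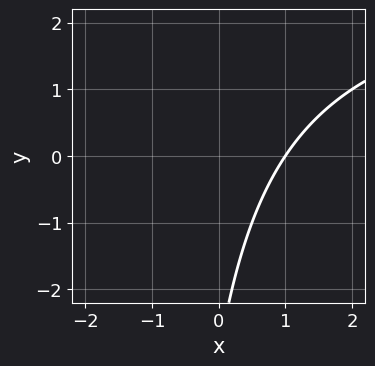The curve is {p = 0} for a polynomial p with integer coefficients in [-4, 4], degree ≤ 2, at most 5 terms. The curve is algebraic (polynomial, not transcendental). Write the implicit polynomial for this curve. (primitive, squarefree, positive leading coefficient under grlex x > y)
1. Degree: the shape is more complex than any degree-1 curve, so deg p = 2.
2. Against the integer gridlines: it misses every integer gridline on the y-axis; one x-axis crossing is at x = 1.
3. Fitting integer coefficients to these (and the overall shape) gives p.

x*y - 3*x + y + 3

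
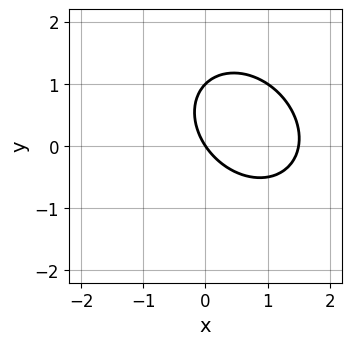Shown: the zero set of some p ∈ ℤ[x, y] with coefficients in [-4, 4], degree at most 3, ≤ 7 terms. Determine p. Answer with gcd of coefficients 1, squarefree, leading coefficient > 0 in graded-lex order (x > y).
2*x^2 + x*y + 2*y^2 - 3*x - 2*y

Degree: the shape is more complex than any degree-1 curve, so deg p = 2.
Checking where it meets the axes: it meets the x-axis at x = 0 (among the integer gridlines); the y-axis gridline crossings are at y ∈ {0, 1}.
Together with the visible shape, these determine p as stated.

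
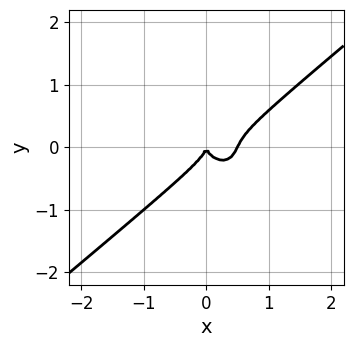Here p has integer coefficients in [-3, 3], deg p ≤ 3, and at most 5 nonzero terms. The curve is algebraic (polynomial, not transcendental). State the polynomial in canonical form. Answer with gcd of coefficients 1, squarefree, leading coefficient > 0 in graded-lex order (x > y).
2*x^3 - x^2*y - 2*y^3 - x^2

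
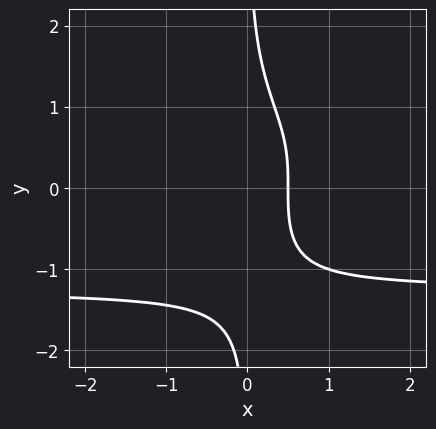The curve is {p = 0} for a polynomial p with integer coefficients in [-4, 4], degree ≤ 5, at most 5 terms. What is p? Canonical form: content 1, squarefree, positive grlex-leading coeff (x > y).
x*y^3 + 2*x - 1

deg p = 4. No degree-3 curve has this shape.
Against the integer gridlines: no y-intercept at any integer in the box.
These observations pin down the coefficients.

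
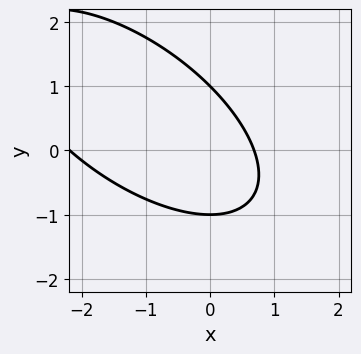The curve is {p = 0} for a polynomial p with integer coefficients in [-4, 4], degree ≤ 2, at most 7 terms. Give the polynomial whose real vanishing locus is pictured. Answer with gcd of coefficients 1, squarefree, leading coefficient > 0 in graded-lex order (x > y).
2*x^2 + 3*x*y + 3*y^2 + 3*x - 3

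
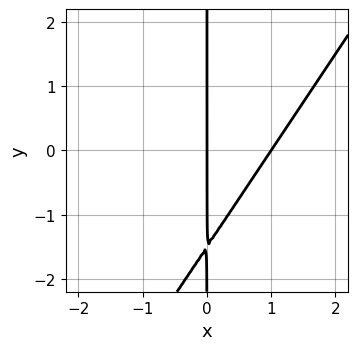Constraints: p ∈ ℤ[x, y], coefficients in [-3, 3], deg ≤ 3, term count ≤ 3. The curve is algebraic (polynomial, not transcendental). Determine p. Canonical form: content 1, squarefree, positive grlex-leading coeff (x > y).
1. deg p = 2. No degree-1 curve has this shape.
2. Reading off the gridlines: the visible y-axis segment lies entirely on the curve; among the integer gridlines, it crosses the x-axis at x ∈ {0, 1}.
3. Matching integer coefficients to the picture gives p.

3*x^2 - 2*x*y - 3*x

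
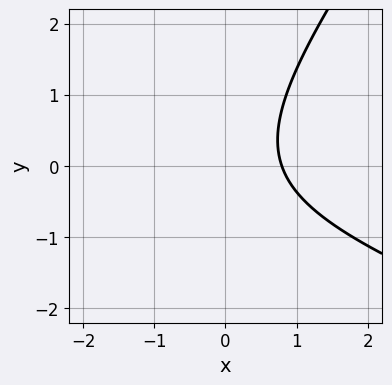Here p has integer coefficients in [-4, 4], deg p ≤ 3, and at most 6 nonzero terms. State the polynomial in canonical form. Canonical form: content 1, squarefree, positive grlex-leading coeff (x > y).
x^2 + 2*x*y - 2*y^2 + 3*x - 3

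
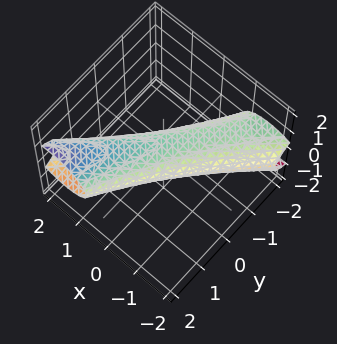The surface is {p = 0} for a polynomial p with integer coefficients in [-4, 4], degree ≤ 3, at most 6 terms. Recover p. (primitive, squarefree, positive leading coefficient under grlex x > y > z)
1. Degree: the shape is more complex than any degree-1 surface, so deg p = 2.
2. From the axis intercepts and sections: the y-axis gridline crossings are at y ∈ {-1, 1}.
3. These observations pin down the coefficients.

2*x^2 - 3*x*y - x*z + y^2 + 3*z^2 - 1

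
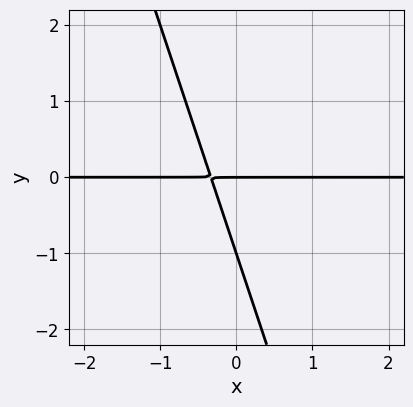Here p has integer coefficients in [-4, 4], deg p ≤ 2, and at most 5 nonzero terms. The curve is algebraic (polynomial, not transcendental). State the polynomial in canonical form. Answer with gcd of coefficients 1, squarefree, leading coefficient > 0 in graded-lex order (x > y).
The degree is 2 — the shape is more complex than any degree-1 curve.
Checking where it meets the axes: the y-axis gridline crossings are at y ∈ {-1, 0}; every point of the x-axis in the box is on the curve.
Solving for integer coefficients yields p as stated.

3*x*y + y^2 + y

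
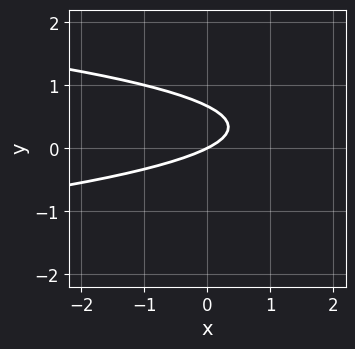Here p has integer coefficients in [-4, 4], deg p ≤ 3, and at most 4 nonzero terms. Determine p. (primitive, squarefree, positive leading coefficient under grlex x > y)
(a) Degree: a generic line meets the curve in up to 2 points, so deg p = 2.
(b) Checking where it meets the axes: one y-axis crossing is at y = 0; it crosses the x-axis at the gridline x = 0.
(c) These observations pin down the coefficients.

3*y^2 + x - 2*y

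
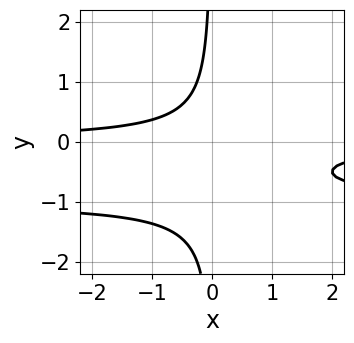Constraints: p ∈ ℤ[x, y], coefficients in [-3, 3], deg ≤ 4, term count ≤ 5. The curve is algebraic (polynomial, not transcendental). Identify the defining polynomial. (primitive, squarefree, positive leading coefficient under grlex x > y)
(a) deg p = 3. A generic line meets the curve in up to 3 points.
(b) Checking where it meets the axes: the curve avoids every integer x-axis point in the box; the curve avoids every integer y-axis point in the box.
(c) Assembling these constraints gives the stated polynomial.

2*x*y^2 + 2*x*y + 1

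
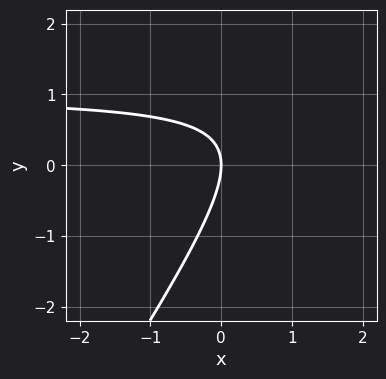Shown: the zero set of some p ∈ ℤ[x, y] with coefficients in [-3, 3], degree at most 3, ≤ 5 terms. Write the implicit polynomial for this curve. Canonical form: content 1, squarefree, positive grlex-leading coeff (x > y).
3*x*y - 2*y^2 - 3*x

1. deg p = 2. The shape is more complex than any degree-1 curve.
2. From the axis intercepts and sections: one x-axis crossing is at x = 0; one y-axis crossing is at y = 0.
3. Putting this together gives p.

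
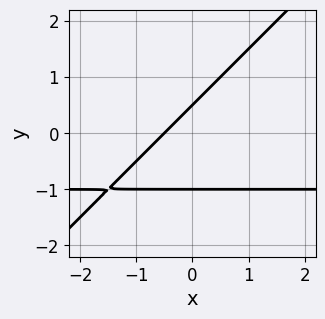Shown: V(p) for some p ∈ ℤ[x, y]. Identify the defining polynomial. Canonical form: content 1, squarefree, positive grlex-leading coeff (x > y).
First, deg p = 2. The shape is more complex than any degree-1 curve.
Next, from the visible intercepts: it meets the y-axis at y = -1 (among the integer gridlines).
Finally, matching integer coefficients to the picture gives p.

2*x*y - 2*y^2 + 2*x - y + 1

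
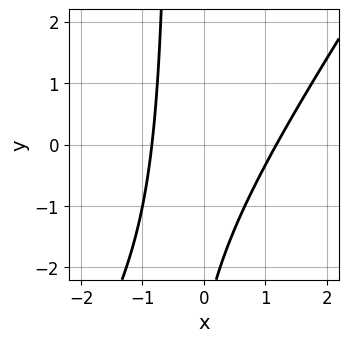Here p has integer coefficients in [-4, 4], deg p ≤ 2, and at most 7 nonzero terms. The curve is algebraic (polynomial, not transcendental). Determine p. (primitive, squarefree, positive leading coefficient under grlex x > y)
First, degree: a generic line meets the curve in up to 2 points, so deg p = 2.
Next, reading off the gridlines: no y-intercept at any integer in the box.
Finally, the integer polynomial consistent with all of this is the stated p.

3*x^2 - 2*x*y - x - y - 3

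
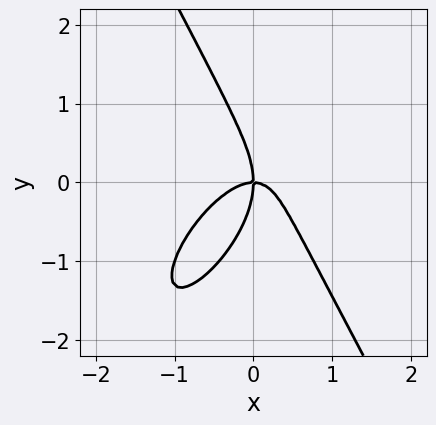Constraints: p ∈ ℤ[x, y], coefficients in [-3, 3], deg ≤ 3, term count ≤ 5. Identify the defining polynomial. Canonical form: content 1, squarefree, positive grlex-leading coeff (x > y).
deg p = 3. No degree-2 curve has this shape.
Checking where it meets the axes: it meets the y-axis at y = 0 (among the integer gridlines); it crosses the x-axis at the gridline x = 0.
Assembling these constraints gives the stated polynomial.

3*x^3 - 2*x^2*y + y^3 + 2*x*y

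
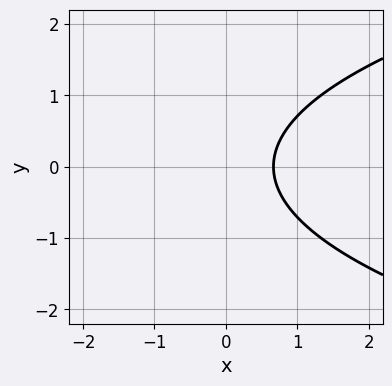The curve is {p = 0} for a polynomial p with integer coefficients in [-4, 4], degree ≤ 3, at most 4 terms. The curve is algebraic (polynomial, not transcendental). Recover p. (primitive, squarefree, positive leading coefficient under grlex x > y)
2*y^2 - 3*x + 2

First, deg p = 2. No degree-1 curve has this shape.
Then, symmetries: it's symmetric under y → −y, forcing even powers of y.
Then, checking where it meets the axes: it misses every integer gridline on the y-axis.
Finally, the integer polynomial consistent with all of this is the stated p.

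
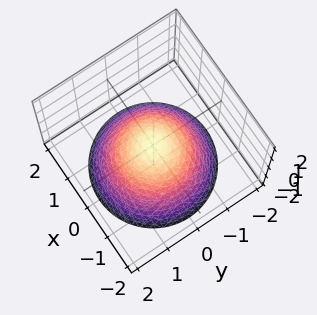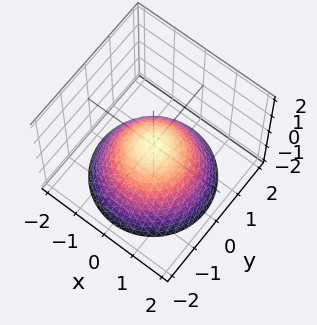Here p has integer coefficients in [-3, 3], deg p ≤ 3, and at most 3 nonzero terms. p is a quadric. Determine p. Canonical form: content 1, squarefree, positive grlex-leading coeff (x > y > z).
2*x^2 + 2*y^2 + 3*z

deg p = 2.
Symmetries: every cross-section ⟂ z is a circle, so x, y appear only via x² + y².
Checking where it meets the axes: a circular section at z = -2 has radius between 1 and 2; one x-axis crossing is at x = 0; one y-axis crossing is at y = 0; it crosses the z-axis at the gridline z = 0.
Matching integer coefficients to the picture gives p.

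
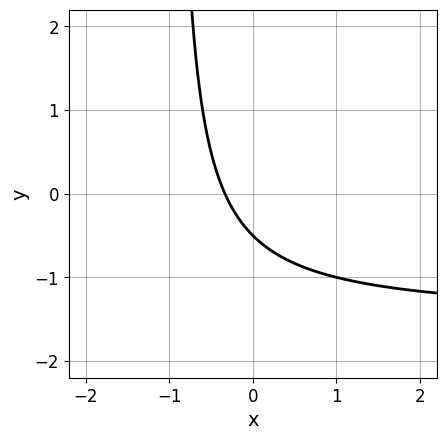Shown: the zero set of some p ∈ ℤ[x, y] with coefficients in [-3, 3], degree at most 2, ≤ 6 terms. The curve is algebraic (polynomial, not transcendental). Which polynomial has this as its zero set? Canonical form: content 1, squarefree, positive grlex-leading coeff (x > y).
2*x*y + 3*x + 2*y + 1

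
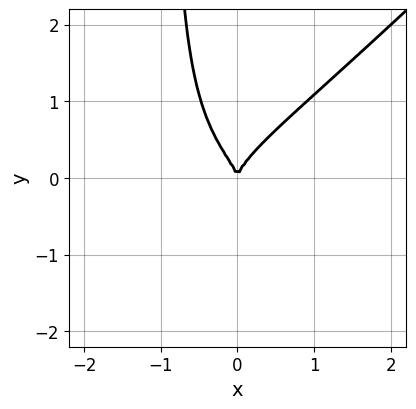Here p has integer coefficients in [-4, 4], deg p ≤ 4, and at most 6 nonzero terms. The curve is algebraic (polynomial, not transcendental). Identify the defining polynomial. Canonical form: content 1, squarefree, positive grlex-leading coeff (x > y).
1. deg p = 4. The shape is more complex than any degree-3 curve.
2. Against the integer gridlines: it crosses the y-axis at the gridline y = 0; it meets the x-axis at x = 0 (among the integer gridlines).
3. Assembling these constraints gives the stated polynomial.

3*x^2*y^2 - 3*x*y^3 + 2*x^2*y - 3*y^3 + 2*x^2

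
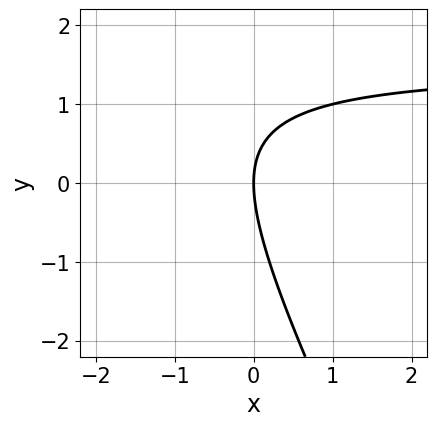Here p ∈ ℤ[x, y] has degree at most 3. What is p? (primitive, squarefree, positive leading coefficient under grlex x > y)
2*x*y + y^2 - 3*x

First, degree: no degree-1 curve has this shape, so deg p = 2.
Then, against the integer gridlines: it crosses the y-axis at the gridline y = 0; one x-axis crossing is at x = 0.
Finally, solving for integer coefficients yields p as stated.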